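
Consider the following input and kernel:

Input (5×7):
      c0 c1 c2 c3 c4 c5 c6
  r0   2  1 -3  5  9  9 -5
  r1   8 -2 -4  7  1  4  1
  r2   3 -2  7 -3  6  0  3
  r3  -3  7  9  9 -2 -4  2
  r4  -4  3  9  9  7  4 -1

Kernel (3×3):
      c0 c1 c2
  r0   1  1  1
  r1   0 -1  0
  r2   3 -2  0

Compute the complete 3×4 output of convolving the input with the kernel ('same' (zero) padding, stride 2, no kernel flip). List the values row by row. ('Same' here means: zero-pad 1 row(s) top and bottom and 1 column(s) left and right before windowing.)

-18 5 10 15
9 -3 37 -14
8 16 -4 -1

Output[0,0]: The receptive field on the zero-padded input at this output position is [0 0 0 / 0 2 1 / 0 8 -2]. Elementwise product with the kernel and sum: 0·1 + 0·1 + 0·1 + 2·-1 + 0·3 + 8·-2.
Output[0,1]: The receptive field on the zero-padded input at this output position is [0 0 0 / 1 -3 5 / -2 -4 7]. Elementwise product with the kernel and sum: 0·1 + 0·1 + 0·1 + -3·-1 + -2·3 + -4·-2.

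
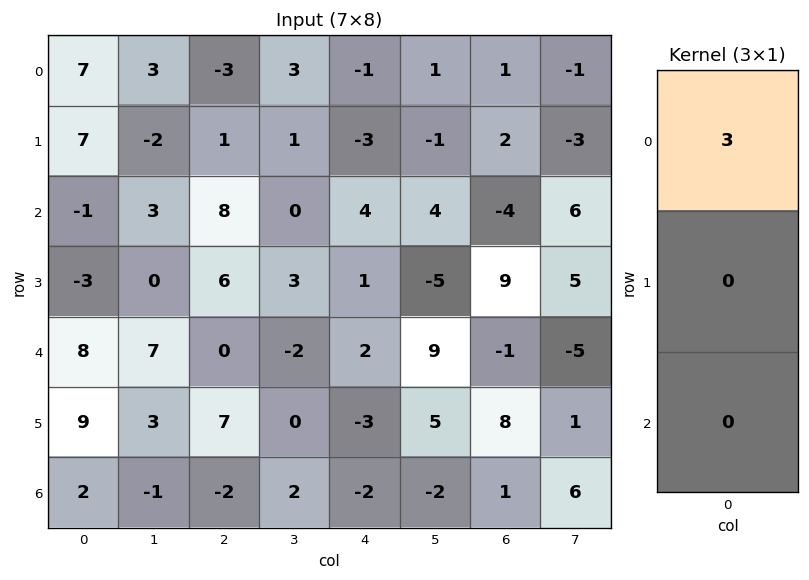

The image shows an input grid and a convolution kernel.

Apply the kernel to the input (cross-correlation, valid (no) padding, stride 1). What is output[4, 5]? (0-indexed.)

The receptive field on the input at this output position is [9 / 5 / -2]. Elementwise product with the kernel and sum: 9·3.

27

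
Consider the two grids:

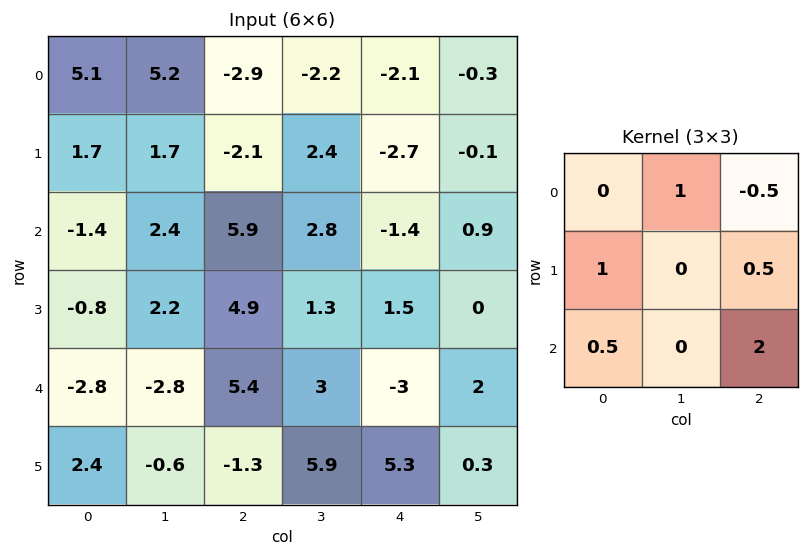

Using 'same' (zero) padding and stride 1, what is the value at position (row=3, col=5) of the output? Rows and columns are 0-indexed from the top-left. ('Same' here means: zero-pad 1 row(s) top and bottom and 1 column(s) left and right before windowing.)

0.9

The receptive field on the zero-padded input at this output position is [-1.4 0.9 0 / 1.5 0 0 / -3 2 0]. Elementwise product with the kernel and sum: 0.9·1 + 0·-0.5 + 1.5·1 + 0·0.5 + -3·0.5 + 0·2.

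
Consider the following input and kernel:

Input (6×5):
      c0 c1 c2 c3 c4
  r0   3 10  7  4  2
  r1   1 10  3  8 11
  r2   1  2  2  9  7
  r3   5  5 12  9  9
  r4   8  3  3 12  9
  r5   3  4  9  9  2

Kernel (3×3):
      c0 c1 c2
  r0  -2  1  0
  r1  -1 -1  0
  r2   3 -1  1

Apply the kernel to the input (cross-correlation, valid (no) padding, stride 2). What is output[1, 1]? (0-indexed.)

-10

The receptive field on the input at this output position is [2 9 7 / 12 9 9 / 3 12 9]. Elementwise product with the kernel and sum: 2·-2 + 9·1 + 12·-1 + 9·-1 + 3·3 + 12·-1 + 9·1.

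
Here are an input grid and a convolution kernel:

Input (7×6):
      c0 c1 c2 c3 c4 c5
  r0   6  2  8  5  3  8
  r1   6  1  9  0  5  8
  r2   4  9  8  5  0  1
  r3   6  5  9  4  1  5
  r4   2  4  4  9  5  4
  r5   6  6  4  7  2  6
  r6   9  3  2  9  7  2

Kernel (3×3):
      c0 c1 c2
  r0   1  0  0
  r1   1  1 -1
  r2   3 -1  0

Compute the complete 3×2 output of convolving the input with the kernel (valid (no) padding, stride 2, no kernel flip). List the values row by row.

7 31
8 23
34 10

Output[0,0]: The receptive field on the input at this output position is [6 2 8 / 6 1 9 / 4 9 8]. Elementwise product with the kernel and sum: 6·1 + 6·1 + 1·1 + 9·-1 + 4·3 + 9·-1.
Output[0,1]: The receptive field on the input at this output position is [8 5 3 / 9 0 5 / 8 5 0]. Elementwise product with the kernel and sum: 8·1 + 9·1 + 0·1 + 5·-1 + 8·3 + 5·-1.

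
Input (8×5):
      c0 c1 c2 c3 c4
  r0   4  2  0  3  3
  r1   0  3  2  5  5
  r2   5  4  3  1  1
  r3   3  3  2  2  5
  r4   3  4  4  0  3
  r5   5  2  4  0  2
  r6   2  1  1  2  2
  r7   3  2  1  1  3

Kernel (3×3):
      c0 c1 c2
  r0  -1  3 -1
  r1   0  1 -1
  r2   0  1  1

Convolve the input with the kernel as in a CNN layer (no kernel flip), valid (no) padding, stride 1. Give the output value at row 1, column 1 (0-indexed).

The receptive field on the input at this output position is [3 2 5 / 4 3 1 / 3 2 2]. Elementwise product with the kernel and sum: 3·-1 + 2·3 + 5·-1 + 3·1 + 1·-1 + 2·1 + 2·1.

4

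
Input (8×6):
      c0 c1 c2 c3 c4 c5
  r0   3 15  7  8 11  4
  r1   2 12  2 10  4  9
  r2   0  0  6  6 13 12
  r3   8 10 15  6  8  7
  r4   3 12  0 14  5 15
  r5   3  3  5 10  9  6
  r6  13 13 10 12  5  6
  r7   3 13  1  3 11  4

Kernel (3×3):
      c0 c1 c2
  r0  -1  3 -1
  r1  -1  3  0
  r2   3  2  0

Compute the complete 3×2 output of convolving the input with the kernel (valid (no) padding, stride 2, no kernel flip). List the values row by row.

Output[0,0]: The receptive field on the input at this output position is [3 15 7 / 2 12 2 / 0 0 6]. Elementwise product with the kernel and sum: 3·-1 + 15·3 + 7·-1 + 2·-1 + 12·3 + 0·3 + 0·2.
Output[0,1]: The receptive field on the input at this output position is [7 8 11 / 2 10 4 / 6 6 13]. Elementwise product with the kernel and sum: 7·-1 + 8·3 + 11·-1 + 2·-1 + 10·3 + 6·3 + 6·2.

69 64
49 30
104 116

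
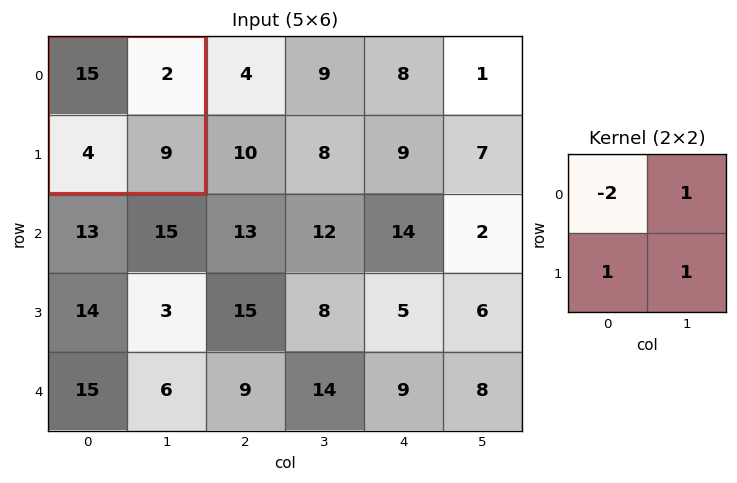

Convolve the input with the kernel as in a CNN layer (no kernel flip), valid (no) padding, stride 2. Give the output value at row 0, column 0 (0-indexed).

The receptive field on the input at this output position is [15 2 / 4 9]. Elementwise product with the kernel and sum: 15·-2 + 2·1 + 4·1 + 9·1.

-15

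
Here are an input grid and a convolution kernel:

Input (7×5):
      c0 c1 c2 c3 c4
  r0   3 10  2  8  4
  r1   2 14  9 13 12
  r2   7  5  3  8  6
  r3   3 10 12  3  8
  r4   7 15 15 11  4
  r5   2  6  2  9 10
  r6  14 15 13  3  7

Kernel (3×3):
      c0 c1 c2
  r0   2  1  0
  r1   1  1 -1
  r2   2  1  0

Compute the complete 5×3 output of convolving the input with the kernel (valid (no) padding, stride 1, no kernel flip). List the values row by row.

42 45 36
43 69 63
49 77 62
33 65 62
78 87 71

Output[0,0]: The receptive field on the input at this output position is [3 10 2 / 2 14 9 / 7 5 3]. Elementwise product with the kernel and sum: 3·2 + 10·1 + 2·1 + 14·1 + 9·-1 + 7·2 + 5·1.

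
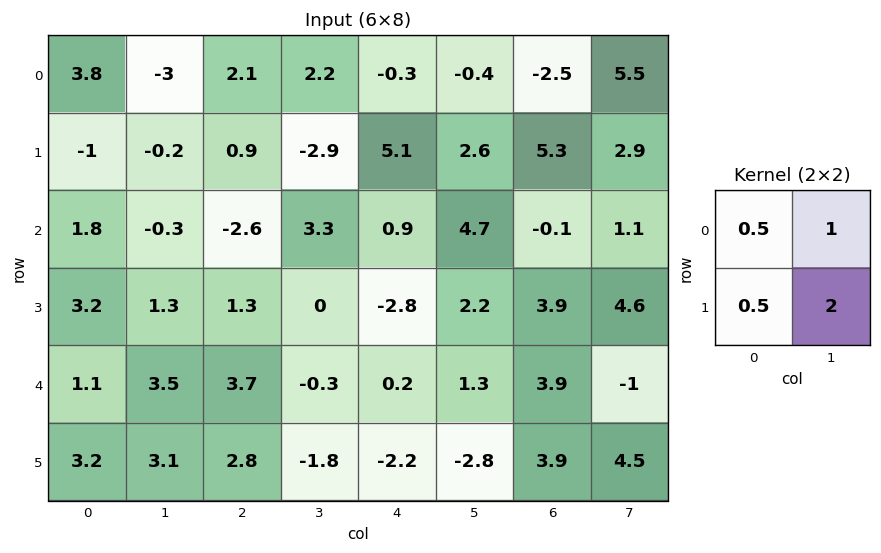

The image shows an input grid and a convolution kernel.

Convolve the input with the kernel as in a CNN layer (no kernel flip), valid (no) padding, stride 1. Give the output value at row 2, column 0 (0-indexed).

4.8

The receptive field on the input at this output position is [1.8 -0.3 / 3.2 1.3]. Elementwise product with the kernel and sum: 1.8·0.5 + -0.3·1 + 3.2·0.5 + 1.3·2.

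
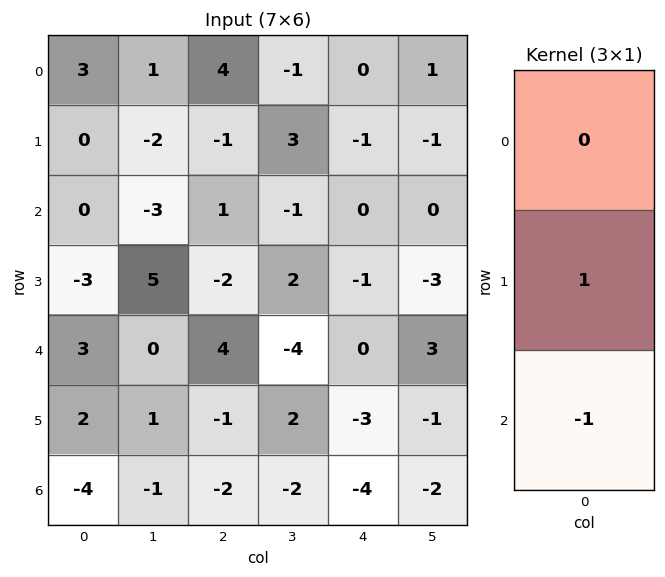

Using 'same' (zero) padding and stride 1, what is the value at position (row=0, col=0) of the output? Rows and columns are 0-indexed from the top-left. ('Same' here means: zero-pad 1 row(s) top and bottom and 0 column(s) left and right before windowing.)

The receptive field on the zero-padded input at this output position is [0 / 3 / 0]. Elementwise product with the kernel and sum: 3·1 + 0·-1.

3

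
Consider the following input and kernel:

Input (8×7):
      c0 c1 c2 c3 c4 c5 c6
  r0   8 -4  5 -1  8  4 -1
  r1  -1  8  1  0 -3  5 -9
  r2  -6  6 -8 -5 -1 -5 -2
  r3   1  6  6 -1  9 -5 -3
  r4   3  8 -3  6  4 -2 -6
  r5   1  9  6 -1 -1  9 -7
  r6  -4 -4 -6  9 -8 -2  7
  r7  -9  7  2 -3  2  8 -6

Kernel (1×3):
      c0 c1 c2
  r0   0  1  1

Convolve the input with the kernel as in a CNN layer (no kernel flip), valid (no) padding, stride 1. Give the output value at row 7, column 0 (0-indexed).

The receptive field on the input at this output position is [-9 7 2]. Elementwise product with the kernel and sum: 7·1 + 2·1.

9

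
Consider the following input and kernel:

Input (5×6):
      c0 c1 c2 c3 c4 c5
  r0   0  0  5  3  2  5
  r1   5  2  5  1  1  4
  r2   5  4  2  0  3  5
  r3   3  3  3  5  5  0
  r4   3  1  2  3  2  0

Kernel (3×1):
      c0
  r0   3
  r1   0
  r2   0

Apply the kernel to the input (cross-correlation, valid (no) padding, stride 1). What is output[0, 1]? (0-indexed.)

The receptive field on the input at this output position is [0 / 2 / 4]. Elementwise product with the kernel and sum: 0·3.

0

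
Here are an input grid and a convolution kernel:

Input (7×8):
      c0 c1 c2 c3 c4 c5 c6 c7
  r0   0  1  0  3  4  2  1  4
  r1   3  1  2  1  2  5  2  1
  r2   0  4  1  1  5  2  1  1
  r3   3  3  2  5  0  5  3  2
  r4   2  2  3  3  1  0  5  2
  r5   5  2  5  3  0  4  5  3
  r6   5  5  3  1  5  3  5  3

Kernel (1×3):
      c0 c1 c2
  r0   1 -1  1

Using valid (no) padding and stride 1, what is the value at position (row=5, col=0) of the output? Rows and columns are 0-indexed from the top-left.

8

The receptive field on the input at this output position is [5 2 5]. Elementwise product with the kernel and sum: 5·1 + 2·-1 + 5·1.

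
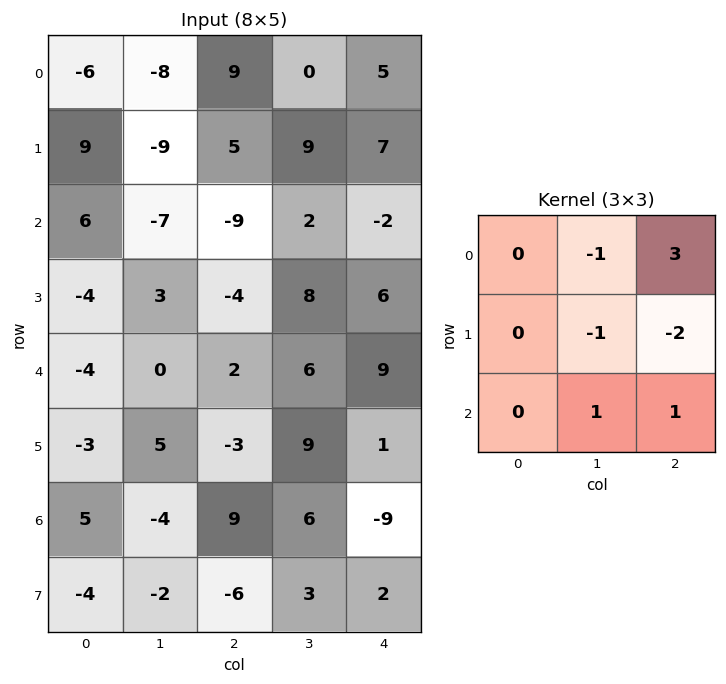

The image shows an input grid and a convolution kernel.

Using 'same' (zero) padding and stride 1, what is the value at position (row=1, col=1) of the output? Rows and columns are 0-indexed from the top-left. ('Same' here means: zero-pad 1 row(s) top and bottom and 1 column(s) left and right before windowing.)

The receptive field on the zero-padded input at this output position is [-6 -8 9 / 9 -9 5 / 6 -7 -9]. Elementwise product with the kernel and sum: -8·-1 + 9·3 + -9·-1 + 5·-2 + -7·1 + -9·1.

18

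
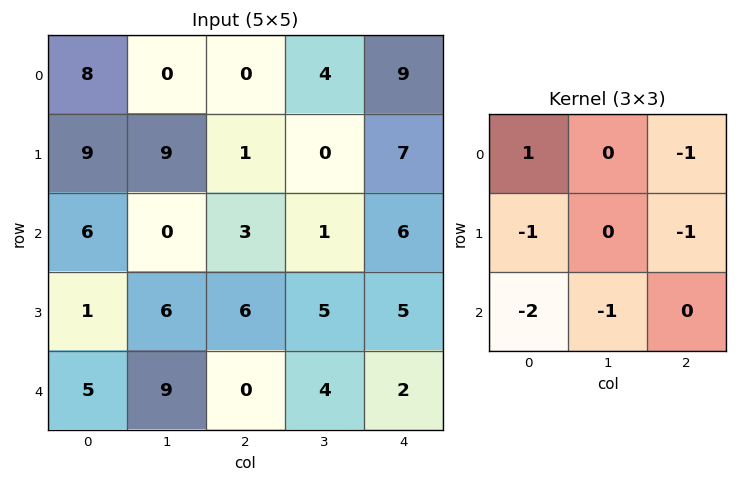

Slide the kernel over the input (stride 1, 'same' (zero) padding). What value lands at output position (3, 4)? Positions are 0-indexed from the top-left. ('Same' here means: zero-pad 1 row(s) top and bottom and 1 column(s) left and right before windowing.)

-14

The receptive field on the zero-padded input at this output position is [1 6 0 / 5 5 0 / 4 2 0]. Elementwise product with the kernel and sum: 1·1 + 0·-1 + 5·-1 + 0·-1 + 4·-2 + 2·-1.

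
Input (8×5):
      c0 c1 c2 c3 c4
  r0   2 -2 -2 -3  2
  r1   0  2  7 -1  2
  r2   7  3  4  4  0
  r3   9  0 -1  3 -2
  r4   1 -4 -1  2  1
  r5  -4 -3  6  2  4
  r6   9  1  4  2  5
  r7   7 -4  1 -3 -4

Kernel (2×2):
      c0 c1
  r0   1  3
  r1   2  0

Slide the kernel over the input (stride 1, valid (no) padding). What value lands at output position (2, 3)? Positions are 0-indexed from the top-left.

The receptive field on the input at this output position is [4 0 / 3 -2]. Elementwise product with the kernel and sum: 4·1 + 0·3 + 3·2.

10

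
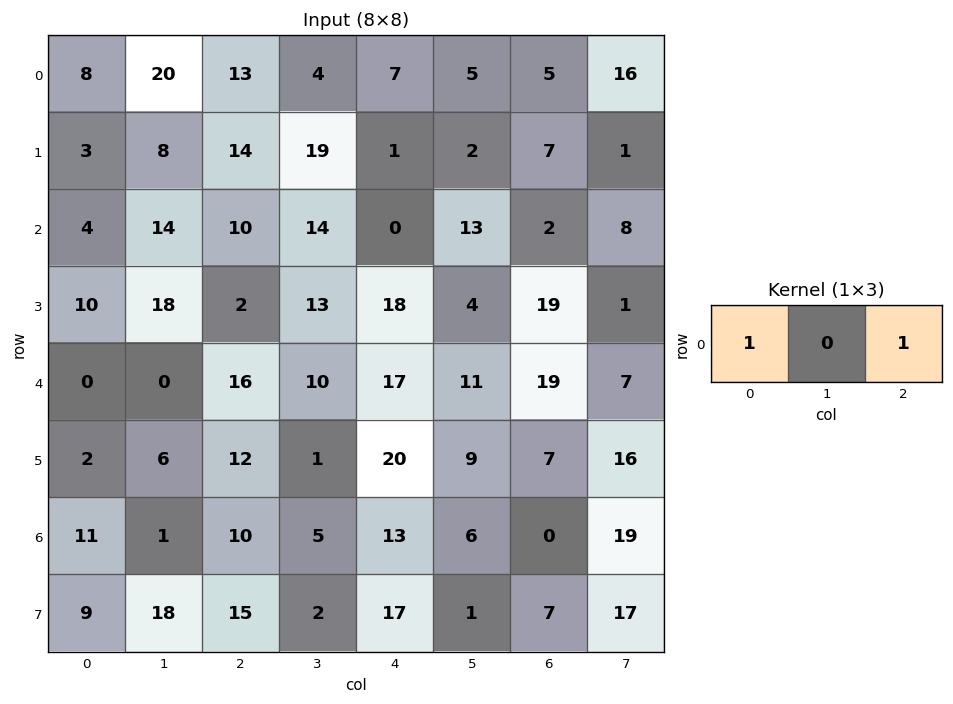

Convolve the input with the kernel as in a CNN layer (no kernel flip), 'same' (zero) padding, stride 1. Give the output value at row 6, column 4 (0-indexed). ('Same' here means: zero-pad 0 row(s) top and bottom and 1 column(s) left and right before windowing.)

The receptive field on the zero-padded input at this output position is [5 13 6]. Elementwise product with the kernel and sum: 5·1 + 6·1.

11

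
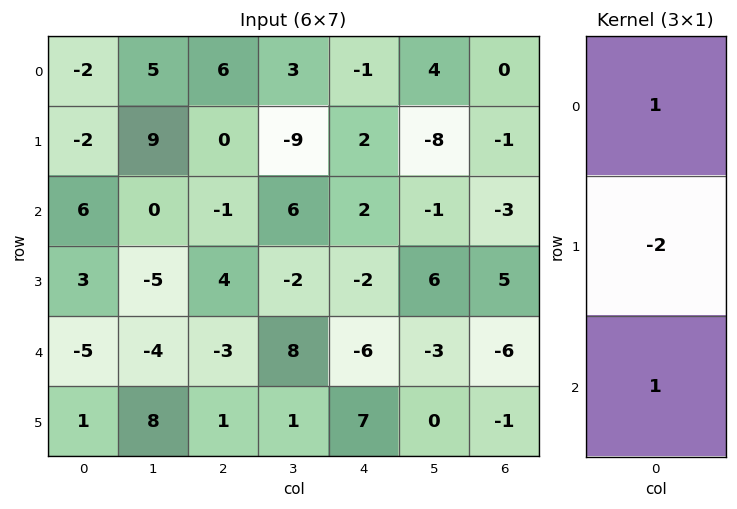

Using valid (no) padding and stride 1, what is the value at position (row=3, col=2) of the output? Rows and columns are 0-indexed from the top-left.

The receptive field on the input at this output position is [4 / -3 / 1]. Elementwise product with the kernel and sum: 4·1 + -3·-2 + 1·1.

11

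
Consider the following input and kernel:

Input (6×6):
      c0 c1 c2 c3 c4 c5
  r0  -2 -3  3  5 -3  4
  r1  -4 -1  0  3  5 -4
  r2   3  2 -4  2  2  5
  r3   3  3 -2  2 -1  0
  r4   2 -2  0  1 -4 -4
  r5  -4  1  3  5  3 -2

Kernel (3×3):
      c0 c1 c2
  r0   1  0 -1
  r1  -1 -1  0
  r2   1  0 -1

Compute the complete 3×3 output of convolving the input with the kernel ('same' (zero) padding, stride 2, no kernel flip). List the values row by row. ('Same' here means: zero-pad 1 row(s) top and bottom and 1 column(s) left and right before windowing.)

3 -4 5
-5 -1 5
-6 -1 12

Output[0,0]: The receptive field on the zero-padded input at this output position is [0 0 0 / 0 -2 -3 / 0 -4 -1]. Elementwise product with the kernel and sum: 0·1 + 0·-1 + 0·-1 + -2·-1 + 0·1 + -1·-1.
Output[0,1]: The receptive field on the zero-padded input at this output position is [0 0 0 / -3 3 5 / -1 0 3]. Elementwise product with the kernel and sum: 0·1 + 0·-1 + -3·-1 + 3·-1 + -1·1 + 3·-1.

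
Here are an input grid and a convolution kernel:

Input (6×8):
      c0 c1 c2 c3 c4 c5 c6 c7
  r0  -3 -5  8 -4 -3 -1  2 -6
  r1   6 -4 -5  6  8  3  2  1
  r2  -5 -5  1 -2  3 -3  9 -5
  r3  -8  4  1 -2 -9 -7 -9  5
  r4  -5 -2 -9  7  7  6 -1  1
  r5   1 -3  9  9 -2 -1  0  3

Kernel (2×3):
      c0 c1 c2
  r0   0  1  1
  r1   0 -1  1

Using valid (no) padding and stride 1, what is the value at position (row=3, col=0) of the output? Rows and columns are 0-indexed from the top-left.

-2

The receptive field on the input at this output position is [-8 4 1 / -5 -2 -9]. Elementwise product with the kernel and sum: 4·1 + 1·1 + -2·-1 + -9·1.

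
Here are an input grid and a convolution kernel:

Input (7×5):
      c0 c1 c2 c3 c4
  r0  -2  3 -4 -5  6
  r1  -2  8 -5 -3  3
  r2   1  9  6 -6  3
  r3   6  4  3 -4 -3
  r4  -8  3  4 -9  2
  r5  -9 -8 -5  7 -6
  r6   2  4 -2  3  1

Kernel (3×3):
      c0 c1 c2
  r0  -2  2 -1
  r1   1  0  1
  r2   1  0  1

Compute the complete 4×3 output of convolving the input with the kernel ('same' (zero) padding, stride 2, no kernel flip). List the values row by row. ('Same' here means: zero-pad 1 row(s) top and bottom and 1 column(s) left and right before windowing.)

11 3 -8
1 -20 2
3 -5 0
-6 6 -23

Output[0,0]: The receptive field on the zero-padded input at this output position is [0 0 0 / 0 -2 3 / 0 -2 8]. Elementwise product with the kernel and sum: 0·-2 + 0·2 + 0·-1 + 0·1 + 3·1 + 0·1 + 8·1.
Output[0,1]: The receptive field on the zero-padded input at this output position is [0 0 0 / 3 -4 -5 / 8 -5 -3]. Elementwise product with the kernel and sum: 0·-2 + 0·2 + 0·-1 + 3·1 + -5·1 + 8·1 + -3·1.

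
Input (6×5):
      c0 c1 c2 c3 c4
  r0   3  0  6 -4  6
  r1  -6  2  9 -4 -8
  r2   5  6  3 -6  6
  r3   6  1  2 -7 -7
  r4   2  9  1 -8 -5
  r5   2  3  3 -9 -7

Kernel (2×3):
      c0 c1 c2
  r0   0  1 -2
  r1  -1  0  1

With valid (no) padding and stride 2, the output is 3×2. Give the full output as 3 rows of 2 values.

3 -33
-4 -27
8 -8

Output[0,0]: The receptive field on the input at this output position is [3 0 6 / -6 2 9]. Elementwise product with the kernel and sum: 0·1 + 6·-2 + -6·-1 + 9·1.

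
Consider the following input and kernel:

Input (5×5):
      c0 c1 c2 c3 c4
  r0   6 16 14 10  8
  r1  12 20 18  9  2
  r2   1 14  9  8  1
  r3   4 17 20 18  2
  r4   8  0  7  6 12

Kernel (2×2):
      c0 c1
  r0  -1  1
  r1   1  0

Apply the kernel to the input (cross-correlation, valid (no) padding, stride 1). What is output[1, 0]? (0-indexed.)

The receptive field on the input at this output position is [12 20 / 1 14]. Elementwise product with the kernel and sum: 12·-1 + 20·1 + 1·1.

9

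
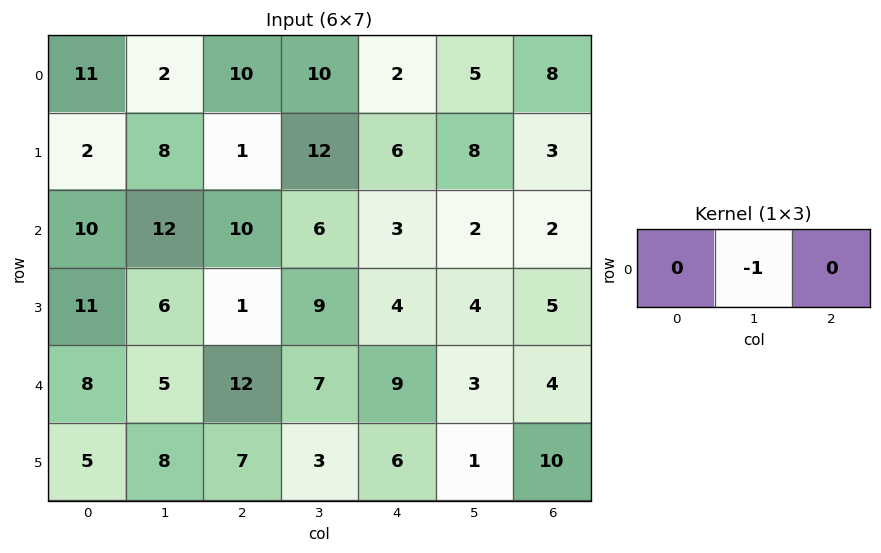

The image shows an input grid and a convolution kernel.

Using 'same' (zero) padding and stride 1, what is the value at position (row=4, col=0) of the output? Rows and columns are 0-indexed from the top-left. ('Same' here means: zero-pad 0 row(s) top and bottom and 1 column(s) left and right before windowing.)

-8

The receptive field on the zero-padded input at this output position is [0 8 5]. Elementwise product with the kernel and sum: 8·-1.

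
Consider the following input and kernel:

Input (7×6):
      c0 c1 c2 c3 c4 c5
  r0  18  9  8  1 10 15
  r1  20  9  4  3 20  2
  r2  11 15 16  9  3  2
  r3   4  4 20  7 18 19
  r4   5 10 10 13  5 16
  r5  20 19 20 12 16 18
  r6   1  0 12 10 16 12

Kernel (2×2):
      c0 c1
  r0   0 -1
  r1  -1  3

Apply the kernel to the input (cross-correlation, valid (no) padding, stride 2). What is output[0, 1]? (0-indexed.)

The receptive field on the input at this output position is [8 1 / 4 3]. Elementwise product with the kernel and sum: 1·-1 + 4·-1 + 3·3.

4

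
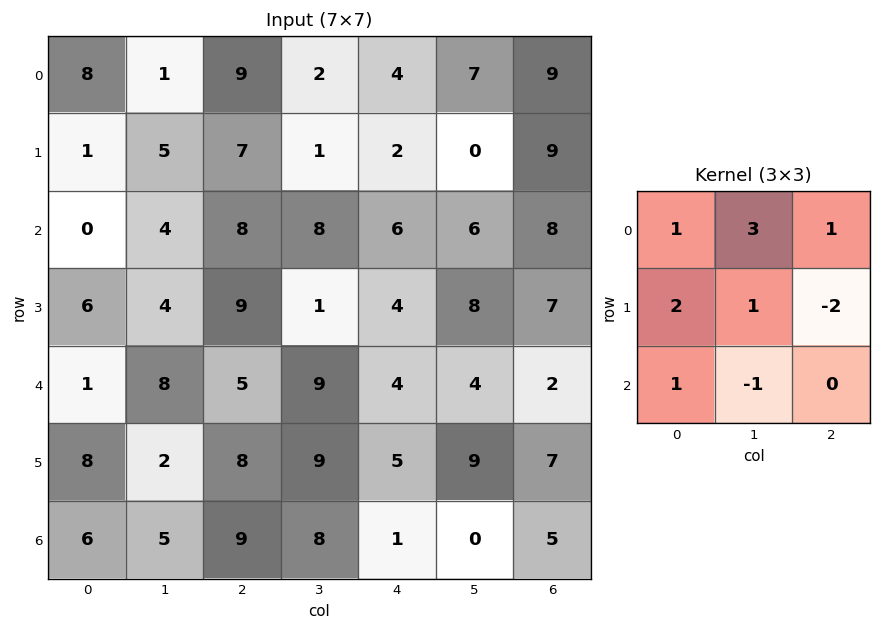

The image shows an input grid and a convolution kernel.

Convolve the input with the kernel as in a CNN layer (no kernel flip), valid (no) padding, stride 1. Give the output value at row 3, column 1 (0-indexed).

29

The receptive field on the input at this output position is [4 9 1 / 8 5 9 / 2 8 9]. Elementwise product with the kernel and sum: 4·1 + 9·3 + 1·1 + 8·2 + 5·1 + 9·-2 + 2·1 + 8·-1.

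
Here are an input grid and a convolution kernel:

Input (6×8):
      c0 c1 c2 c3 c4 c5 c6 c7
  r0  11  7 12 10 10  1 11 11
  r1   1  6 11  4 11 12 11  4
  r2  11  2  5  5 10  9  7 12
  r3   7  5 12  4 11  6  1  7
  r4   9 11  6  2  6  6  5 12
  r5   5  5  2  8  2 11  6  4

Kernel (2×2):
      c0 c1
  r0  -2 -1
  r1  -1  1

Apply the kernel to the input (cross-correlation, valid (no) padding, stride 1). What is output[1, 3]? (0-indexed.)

The receptive field on the input at this output position is [4 11 / 5 10]. Elementwise product with the kernel and sum: 4·-2 + 11·-1 + 5·-1 + 10·1.

-14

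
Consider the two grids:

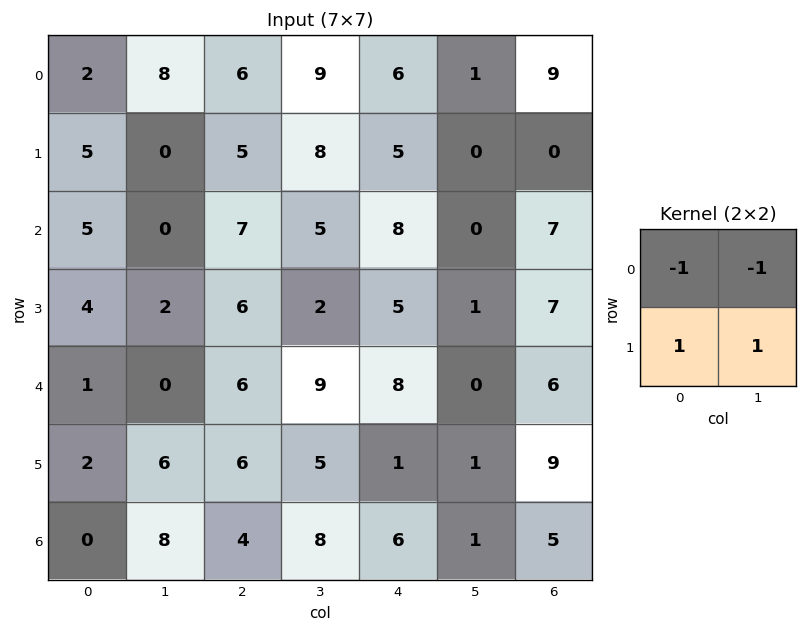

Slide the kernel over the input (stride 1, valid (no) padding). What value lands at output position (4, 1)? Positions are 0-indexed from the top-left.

6

The receptive field on the input at this output position is [0 6 / 6 6]. Elementwise product with the kernel and sum: 0·-1 + 6·-1 + 6·1 + 6·1.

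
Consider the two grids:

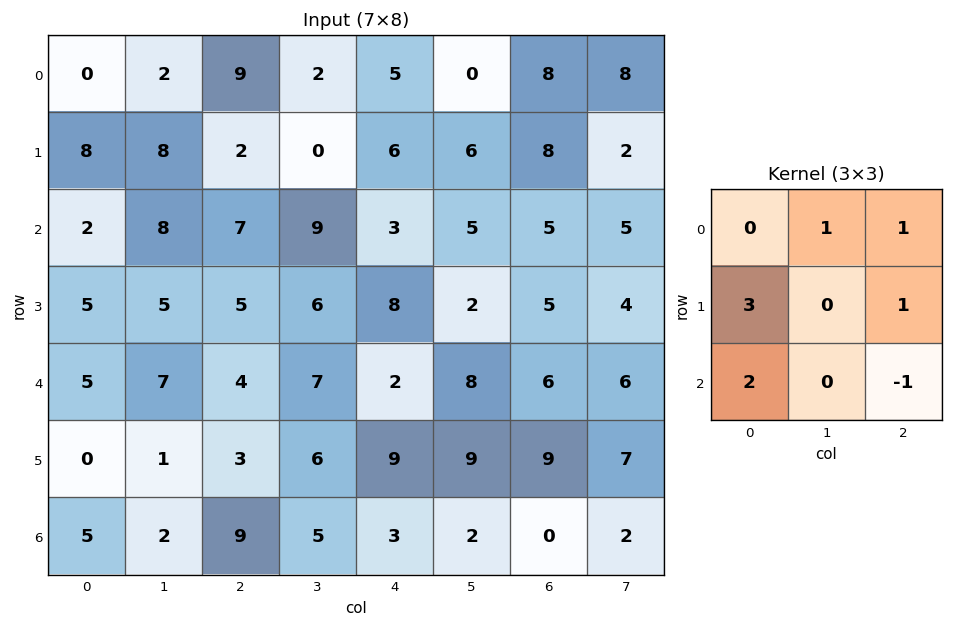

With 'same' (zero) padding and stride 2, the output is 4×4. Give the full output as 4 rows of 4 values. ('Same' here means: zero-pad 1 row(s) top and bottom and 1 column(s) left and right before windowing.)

-6 24 0 18
19 39 54 30
16 35 42 50
3 20 35 24

Output[0,0]: The receptive field on the zero-padded input at this output position is [0 0 0 / 0 0 2 / 0 8 8]. Elementwise product with the kernel and sum: 0·1 + 0·1 + 0·3 + 2·1 + 0·2 + 8·-1.
Output[0,1]: The receptive field on the zero-padded input at this output position is [0 0 0 / 2 9 2 / 8 2 0]. Elementwise product with the kernel and sum: 0·1 + 0·1 + 2·3 + 2·1 + 8·2 + 0·-1.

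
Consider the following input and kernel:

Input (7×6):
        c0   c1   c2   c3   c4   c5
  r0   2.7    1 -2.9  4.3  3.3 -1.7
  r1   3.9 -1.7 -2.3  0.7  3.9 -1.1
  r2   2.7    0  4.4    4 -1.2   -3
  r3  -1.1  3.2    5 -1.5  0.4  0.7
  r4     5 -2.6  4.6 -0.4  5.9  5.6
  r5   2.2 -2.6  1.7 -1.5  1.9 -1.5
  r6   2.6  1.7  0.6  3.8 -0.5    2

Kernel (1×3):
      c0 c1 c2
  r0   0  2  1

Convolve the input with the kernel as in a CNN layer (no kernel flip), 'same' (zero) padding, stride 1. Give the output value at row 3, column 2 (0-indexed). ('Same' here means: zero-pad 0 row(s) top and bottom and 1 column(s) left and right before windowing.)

8.5

The receptive field on the zero-padded input at this output position is [3.2 5 -1.5]. Elementwise product with the kernel and sum: 5·2 + -1.5·1.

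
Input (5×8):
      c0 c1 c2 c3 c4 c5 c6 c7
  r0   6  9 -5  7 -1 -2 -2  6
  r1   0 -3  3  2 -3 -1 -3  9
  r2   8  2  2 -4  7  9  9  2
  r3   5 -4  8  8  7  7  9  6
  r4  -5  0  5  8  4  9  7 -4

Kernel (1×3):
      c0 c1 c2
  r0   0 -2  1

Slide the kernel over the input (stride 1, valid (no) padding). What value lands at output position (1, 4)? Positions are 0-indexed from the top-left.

-1

The receptive field on the input at this output position is [-3 -1 -3]. Elementwise product with the kernel and sum: -1·-2 + -3·1.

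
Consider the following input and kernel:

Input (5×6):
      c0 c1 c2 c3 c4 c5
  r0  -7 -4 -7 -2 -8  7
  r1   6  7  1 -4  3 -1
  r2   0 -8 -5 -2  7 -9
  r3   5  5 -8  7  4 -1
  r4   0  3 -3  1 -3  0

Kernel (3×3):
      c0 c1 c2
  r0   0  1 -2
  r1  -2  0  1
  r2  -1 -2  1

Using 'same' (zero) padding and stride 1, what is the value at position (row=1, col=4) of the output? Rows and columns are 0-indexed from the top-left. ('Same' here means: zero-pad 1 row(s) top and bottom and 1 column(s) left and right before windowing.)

-36

The receptive field on the zero-padded input at this output position is [-2 -8 7 / -4 3 -1 / -2 7 -9]. Elementwise product with the kernel and sum: -8·1 + 7·-2 + -4·-2 + -1·1 + -2·-1 + 7·-2 + -9·1.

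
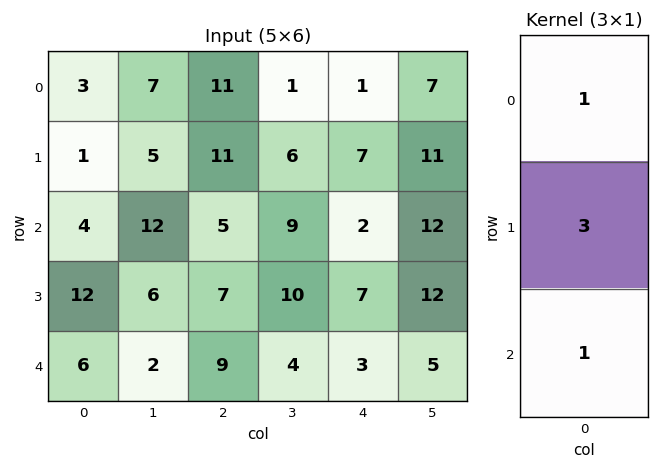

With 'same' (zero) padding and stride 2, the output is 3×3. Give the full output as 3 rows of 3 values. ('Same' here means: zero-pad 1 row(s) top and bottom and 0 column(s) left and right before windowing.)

10 44 10
25 33 20
30 34 16

Output[0,0]: The receptive field on the zero-padded input at this output position is [0 / 3 / 1]. Elementwise product with the kernel and sum: 0·1 + 3·3 + 1·1.
Output[0,1]: The receptive field on the zero-padded input at this output position is [0 / 11 / 11]. Elementwise product with the kernel and sum: 0·1 + 11·3 + 11·1.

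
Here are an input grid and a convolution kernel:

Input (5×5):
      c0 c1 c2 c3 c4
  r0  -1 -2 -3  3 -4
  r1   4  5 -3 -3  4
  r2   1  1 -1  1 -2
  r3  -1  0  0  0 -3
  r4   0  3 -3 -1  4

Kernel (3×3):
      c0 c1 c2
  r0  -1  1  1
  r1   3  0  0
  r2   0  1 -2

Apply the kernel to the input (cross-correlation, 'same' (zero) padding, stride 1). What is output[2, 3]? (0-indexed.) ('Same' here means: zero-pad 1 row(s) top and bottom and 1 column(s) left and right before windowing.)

7

The receptive field on the zero-padded input at this output position is [-3 -3 4 / -1 1 -2 / 0 0 -3]. Elementwise product with the kernel and sum: -3·-1 + -3·1 + 4·1 + -1·3 + 0·1 + -3·-2.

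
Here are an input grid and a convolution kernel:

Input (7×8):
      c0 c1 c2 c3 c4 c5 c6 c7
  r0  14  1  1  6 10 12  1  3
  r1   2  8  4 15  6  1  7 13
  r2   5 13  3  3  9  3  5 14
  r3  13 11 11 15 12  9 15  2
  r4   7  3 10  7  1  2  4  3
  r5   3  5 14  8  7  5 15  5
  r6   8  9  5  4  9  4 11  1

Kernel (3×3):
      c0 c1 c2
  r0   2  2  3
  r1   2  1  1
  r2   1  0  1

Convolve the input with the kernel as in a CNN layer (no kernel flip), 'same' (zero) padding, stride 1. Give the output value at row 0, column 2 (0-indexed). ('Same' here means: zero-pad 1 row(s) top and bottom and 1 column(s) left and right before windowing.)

The receptive field on the zero-padded input at this output position is [0 0 0 / 1 1 6 / 8 4 15]. Elementwise product with the kernel and sum: 0·2 + 0·2 + 0·3 + 1·2 + 1·1 + 6·1 + 8·1 + 15·1.

32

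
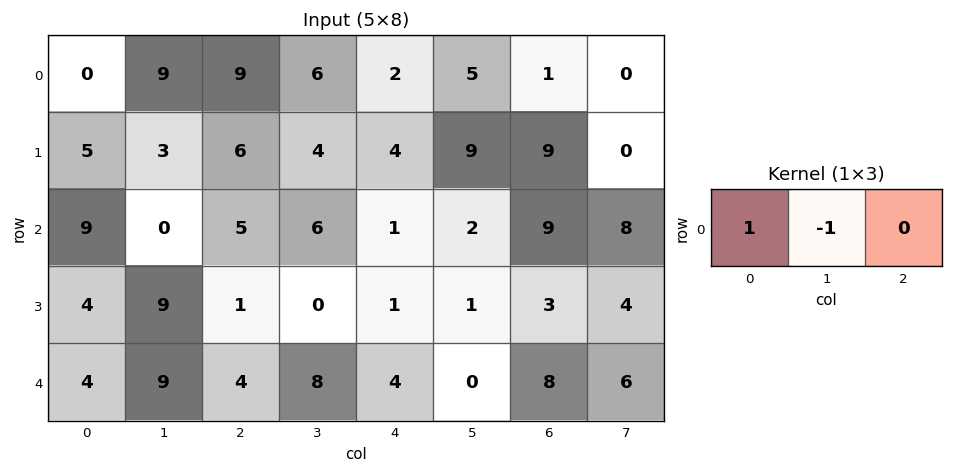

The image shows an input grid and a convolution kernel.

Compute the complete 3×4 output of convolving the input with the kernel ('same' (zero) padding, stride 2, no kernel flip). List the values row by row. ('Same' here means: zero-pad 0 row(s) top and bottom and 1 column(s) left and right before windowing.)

Output[0,0]: The receptive field on the zero-padded input at this output position is [0 0 9]. Elementwise product with the kernel and sum: 0·1 + 0·-1.
Output[0,1]: The receptive field on the zero-padded input at this output position is [9 9 6]. Elementwise product with the kernel and sum: 9·1 + 9·-1.

0 0 4 4
-9 -5 5 -7
-4 5 4 -8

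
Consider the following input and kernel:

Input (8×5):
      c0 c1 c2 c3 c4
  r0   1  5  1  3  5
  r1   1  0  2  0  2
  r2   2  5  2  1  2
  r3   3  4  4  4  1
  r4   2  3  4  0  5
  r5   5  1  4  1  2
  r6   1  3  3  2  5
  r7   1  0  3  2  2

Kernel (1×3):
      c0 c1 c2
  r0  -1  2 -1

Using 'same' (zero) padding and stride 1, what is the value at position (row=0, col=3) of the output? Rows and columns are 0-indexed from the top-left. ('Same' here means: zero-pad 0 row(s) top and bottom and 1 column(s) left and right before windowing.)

The receptive field on the zero-padded input at this output position is [1 3 5]. Elementwise product with the kernel and sum: 1·-1 + 3·2 + 5·-1.

0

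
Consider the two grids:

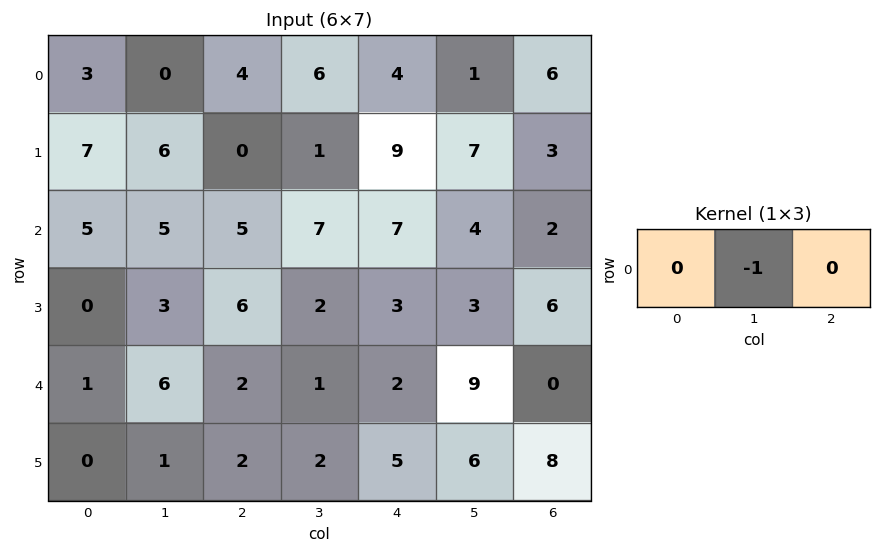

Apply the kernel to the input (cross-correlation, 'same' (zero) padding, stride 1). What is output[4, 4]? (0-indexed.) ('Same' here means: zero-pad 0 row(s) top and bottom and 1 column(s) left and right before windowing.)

The receptive field on the zero-padded input at this output position is [1 2 9]. Elementwise product with the kernel and sum: 2·-1.

-2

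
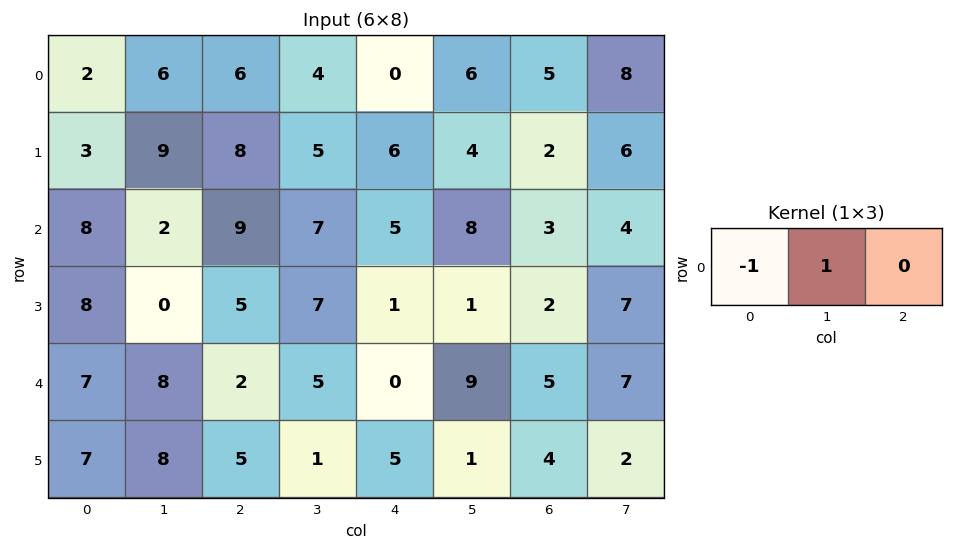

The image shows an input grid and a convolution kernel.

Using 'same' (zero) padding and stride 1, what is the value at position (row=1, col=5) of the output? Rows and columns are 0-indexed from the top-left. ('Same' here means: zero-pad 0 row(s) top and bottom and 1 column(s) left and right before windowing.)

The receptive field on the zero-padded input at this output position is [6 4 2]. Elementwise product with the kernel and sum: 6·-1 + 4·1.

-2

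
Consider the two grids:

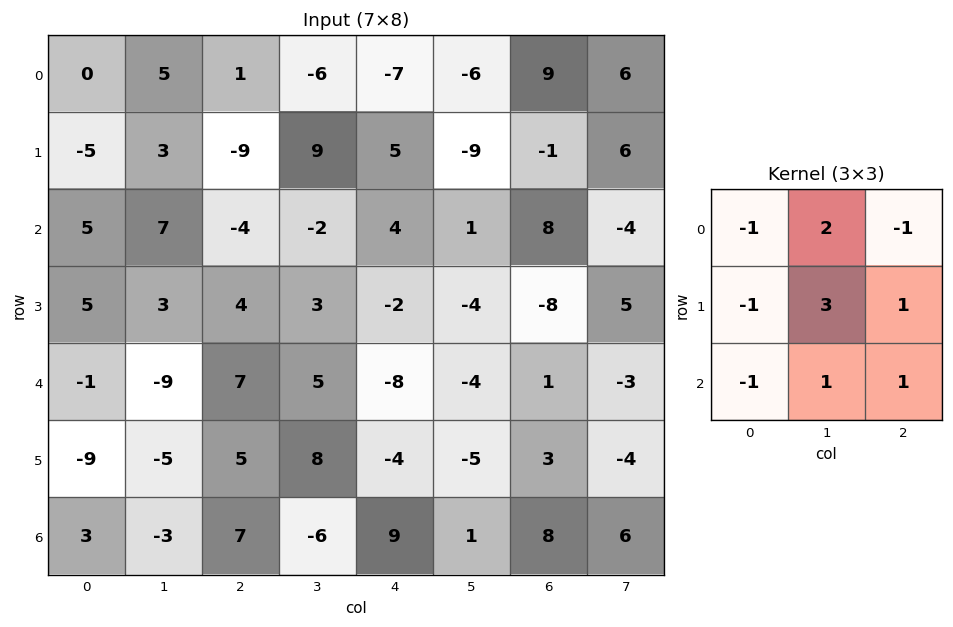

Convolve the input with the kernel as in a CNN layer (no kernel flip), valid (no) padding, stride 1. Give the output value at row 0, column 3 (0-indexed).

The receptive field on the input at this output position is [-6 -7 -6 / 9 5 -9 / -2 4 1]. Elementwise product with the kernel and sum: -6·-1 + -7·2 + -6·-1 + 9·-1 + 5·3 + -9·1 + -2·-1 + 4·1 + 1·1.

2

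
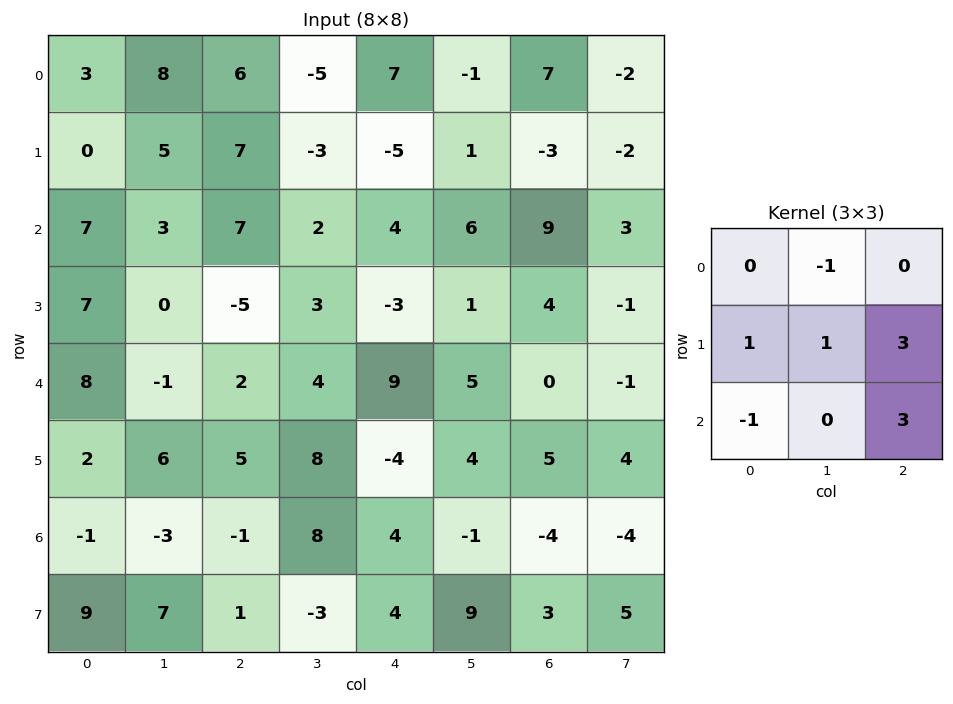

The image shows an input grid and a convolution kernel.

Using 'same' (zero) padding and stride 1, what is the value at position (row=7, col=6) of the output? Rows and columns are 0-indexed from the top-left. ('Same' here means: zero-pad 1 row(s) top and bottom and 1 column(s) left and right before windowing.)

The receptive field on the zero-padded input at this output position is [-1 -4 -4 / 9 3 5 / 0 0 0]. Elementwise product with the kernel and sum: -4·-1 + 9·1 + 3·1 + 5·3 + 0·-1 + 0·3.

31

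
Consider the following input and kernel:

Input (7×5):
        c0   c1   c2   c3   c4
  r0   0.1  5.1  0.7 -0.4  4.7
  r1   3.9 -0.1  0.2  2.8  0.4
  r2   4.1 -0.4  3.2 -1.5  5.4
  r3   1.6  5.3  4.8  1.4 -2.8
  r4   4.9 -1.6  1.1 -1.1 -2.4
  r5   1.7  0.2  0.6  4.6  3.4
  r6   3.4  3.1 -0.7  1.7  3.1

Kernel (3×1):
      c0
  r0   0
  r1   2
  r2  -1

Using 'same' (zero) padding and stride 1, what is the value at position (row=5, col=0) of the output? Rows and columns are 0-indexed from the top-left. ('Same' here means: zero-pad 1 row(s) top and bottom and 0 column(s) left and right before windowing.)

The receptive field on the zero-padded input at this output position is [4.9 / 1.7 / 3.4]. Elementwise product with the kernel and sum: 1.7·2 + 3.4·-1.

0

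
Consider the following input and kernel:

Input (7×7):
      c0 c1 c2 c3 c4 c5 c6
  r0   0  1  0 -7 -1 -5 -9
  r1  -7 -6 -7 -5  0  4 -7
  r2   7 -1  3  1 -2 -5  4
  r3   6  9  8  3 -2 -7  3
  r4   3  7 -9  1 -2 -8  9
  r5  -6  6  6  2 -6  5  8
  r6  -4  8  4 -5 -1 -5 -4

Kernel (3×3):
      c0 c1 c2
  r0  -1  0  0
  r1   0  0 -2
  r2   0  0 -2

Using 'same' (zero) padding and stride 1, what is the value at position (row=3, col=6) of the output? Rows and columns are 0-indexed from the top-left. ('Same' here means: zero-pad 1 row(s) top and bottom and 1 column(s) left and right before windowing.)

5

The receptive field on the zero-padded input at this output position is [-5 4 0 / -7 3 0 / -8 9 0]. Elementwise product with the kernel and sum: -5·-1 + 0·-2 + 0·-2.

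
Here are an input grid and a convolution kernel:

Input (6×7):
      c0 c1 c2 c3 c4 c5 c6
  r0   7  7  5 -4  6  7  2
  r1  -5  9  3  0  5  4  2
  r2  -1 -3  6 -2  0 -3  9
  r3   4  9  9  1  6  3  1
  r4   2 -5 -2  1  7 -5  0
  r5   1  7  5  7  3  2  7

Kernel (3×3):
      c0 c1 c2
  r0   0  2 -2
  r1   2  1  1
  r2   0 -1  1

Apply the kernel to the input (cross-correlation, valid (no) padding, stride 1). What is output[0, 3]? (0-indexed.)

The receptive field on the input at this output position is [-4 6 7 / 0 5 4 / -2 0 -3]. Elementwise product with the kernel and sum: 6·2 + 7·-2 + 0·2 + 5·1 + 4·1 + 0·-1 + -3·1.

4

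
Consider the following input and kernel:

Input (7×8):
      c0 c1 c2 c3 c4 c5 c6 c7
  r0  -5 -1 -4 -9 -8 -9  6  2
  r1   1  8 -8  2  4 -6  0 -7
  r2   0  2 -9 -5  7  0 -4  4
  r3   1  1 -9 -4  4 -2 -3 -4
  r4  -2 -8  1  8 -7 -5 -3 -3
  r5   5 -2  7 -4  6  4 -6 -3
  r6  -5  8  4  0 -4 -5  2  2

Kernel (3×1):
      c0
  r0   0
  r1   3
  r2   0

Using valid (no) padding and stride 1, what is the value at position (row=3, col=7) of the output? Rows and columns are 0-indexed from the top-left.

The receptive field on the input at this output position is [-4 / -3 / -3]. Elementwise product with the kernel and sum: -3·3.

-9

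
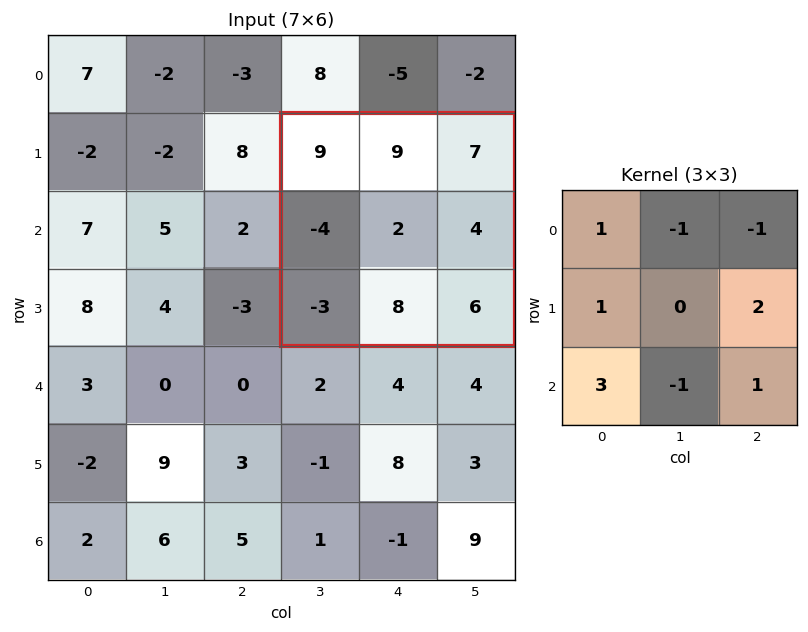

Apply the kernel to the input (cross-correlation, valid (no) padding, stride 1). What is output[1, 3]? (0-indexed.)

-14

The receptive field on the input at this output position is [9 9 7 / -4 2 4 / -3 8 6]. Elementwise product with the kernel and sum: 9·1 + 9·-1 + 7·-1 + -4·1 + 4·2 + -3·3 + 8·-1 + 6·1.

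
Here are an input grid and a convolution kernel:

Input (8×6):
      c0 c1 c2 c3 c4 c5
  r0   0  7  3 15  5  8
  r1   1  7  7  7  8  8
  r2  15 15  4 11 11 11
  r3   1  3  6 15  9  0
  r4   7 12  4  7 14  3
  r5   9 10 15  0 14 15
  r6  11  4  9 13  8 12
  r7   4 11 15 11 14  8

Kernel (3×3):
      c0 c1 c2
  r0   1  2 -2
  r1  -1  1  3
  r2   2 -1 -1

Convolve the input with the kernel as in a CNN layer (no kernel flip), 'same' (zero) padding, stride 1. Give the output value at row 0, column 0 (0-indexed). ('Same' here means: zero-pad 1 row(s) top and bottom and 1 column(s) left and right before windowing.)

The receptive field on the zero-padded input at this output position is [0 0 0 / 0 0 7 / 0 1 7]. Elementwise product with the kernel and sum: 0·1 + 0·2 + 0·-2 + 0·-1 + 0·1 + 7·3 + 0·2 + 1·-1 + 7·-1.

13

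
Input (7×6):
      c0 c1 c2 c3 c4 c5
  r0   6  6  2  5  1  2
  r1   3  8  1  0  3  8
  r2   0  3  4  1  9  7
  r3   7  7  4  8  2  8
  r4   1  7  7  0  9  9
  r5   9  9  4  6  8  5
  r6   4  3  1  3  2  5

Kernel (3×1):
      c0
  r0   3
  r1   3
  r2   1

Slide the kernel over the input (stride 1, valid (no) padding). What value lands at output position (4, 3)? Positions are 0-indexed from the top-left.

21

The receptive field on the input at this output position is [0 / 6 / 3]. Elementwise product with the kernel and sum: 0·3 + 6·3 + 3·1.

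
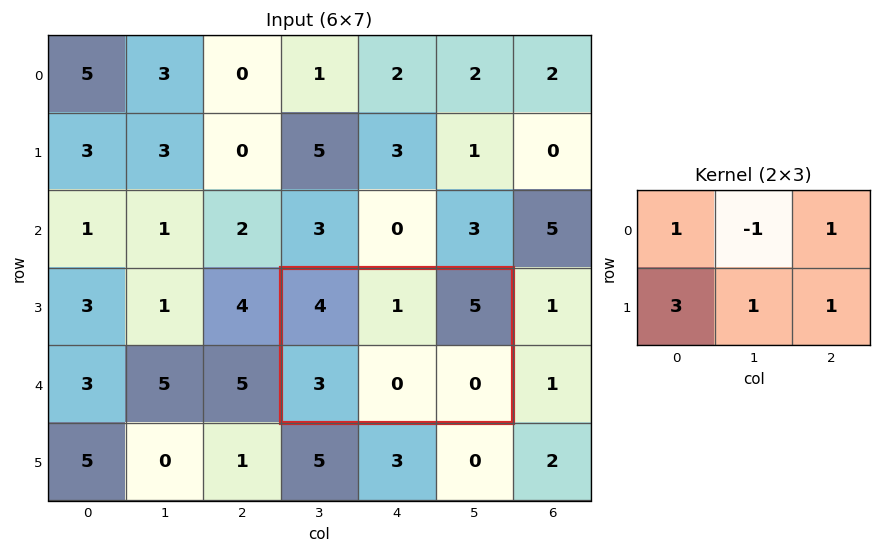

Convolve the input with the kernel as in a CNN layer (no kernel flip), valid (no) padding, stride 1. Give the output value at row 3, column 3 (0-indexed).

The receptive field on the input at this output position is [4 1 5 / 3 0 0]. Elementwise product with the kernel and sum: 4·1 + 1·-1 + 5·1 + 3·3 + 0·1 + 0·1.

17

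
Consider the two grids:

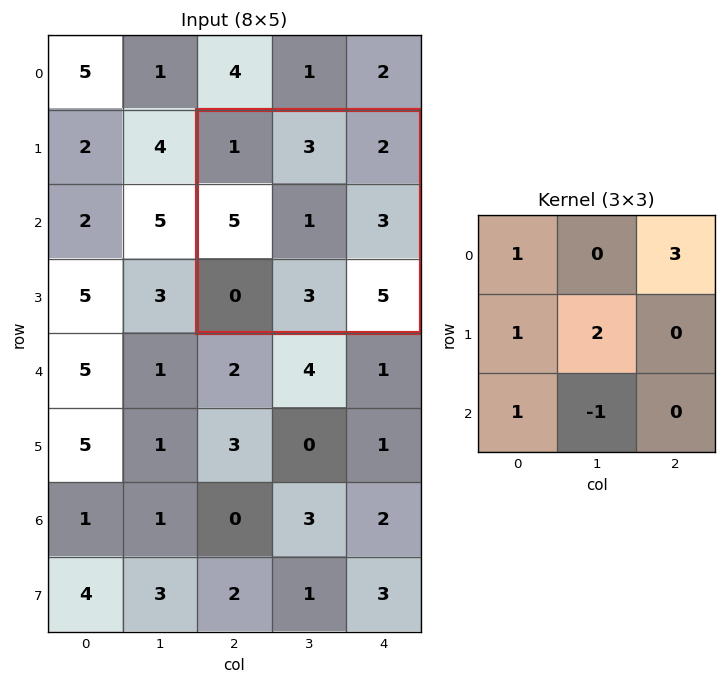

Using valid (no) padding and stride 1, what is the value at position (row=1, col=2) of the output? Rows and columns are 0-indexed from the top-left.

11

The receptive field on the input at this output position is [1 3 2 / 5 1 3 / 0 3 5]. Elementwise product with the kernel and sum: 1·1 + 2·3 + 5·1 + 1·2 + 0·1 + 3·-1.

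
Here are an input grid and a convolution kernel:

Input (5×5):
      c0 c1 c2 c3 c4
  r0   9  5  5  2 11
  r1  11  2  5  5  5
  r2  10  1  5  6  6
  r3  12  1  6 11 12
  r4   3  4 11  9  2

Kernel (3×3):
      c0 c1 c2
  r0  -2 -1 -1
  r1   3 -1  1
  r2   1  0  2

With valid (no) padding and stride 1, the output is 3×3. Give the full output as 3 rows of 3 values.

28 2 9
29 13 25
40 17 12

Output[0,0]: The receptive field on the input at this output position is [9 5 5 / 11 2 5 / 10 1 5]. Elementwise product with the kernel and sum: 9·-2 + 5·-1 + 5·-1 + 11·3 + 2·-1 + 5·1 + 10·1 + 5·2.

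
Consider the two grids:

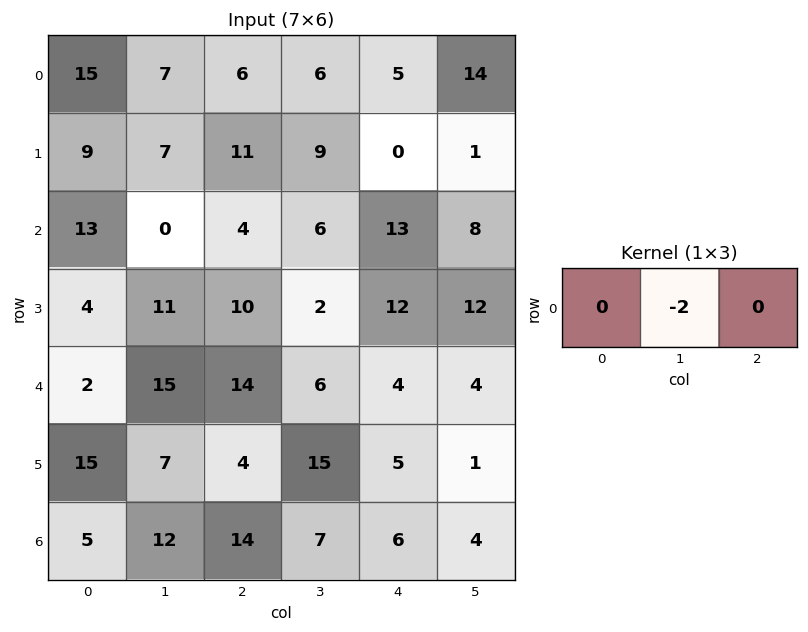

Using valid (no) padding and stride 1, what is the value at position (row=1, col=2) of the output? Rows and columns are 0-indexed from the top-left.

-18

The receptive field on the input at this output position is [11 9 0]. Elementwise product with the kernel and sum: 9·-2.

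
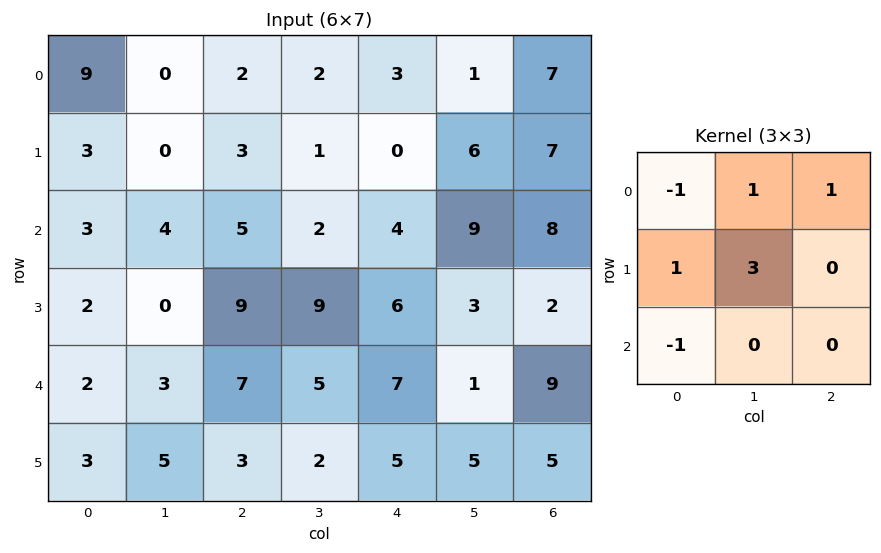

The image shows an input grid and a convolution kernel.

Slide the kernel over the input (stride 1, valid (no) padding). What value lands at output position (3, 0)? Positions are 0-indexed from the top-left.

The receptive field on the input at this output position is [2 0 9 / 2 3 7 / 3 5 3]. Elementwise product with the kernel and sum: 2·-1 + 0·1 + 9·1 + 2·1 + 3·3 + 3·-1.

15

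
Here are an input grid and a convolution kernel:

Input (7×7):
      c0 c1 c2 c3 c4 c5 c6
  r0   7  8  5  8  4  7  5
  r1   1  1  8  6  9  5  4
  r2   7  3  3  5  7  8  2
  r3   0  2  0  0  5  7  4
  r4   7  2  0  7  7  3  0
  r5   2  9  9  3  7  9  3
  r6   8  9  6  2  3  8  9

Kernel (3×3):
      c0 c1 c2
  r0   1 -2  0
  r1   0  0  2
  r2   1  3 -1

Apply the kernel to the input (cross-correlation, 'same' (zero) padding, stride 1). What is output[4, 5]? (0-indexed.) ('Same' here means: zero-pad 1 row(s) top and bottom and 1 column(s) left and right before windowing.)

The receptive field on the zero-padded input at this output position is [5 7 4 / 7 3 0 / 7 9 3]. Elementwise product with the kernel and sum: 5·1 + 7·-2 + 0·2 + 7·1 + 9·3 + 3·-1.

22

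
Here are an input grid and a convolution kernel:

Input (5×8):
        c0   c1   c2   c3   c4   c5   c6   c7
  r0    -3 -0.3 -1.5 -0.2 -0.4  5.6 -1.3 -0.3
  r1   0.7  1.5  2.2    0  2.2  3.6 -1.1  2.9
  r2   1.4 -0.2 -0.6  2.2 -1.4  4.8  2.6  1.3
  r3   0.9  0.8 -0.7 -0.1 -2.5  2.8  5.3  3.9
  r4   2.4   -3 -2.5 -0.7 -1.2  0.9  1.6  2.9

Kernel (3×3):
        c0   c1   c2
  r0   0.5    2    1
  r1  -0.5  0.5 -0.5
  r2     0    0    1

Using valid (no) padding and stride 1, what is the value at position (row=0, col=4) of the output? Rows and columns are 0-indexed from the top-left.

13.55

The receptive field on the input at this output position is [-0.4 5.6 -1.3 / 2.2 3.6 -1.1 / -1.4 4.8 2.6]. Elementwise product with the kernel and sum: -0.4·0.5 + 5.6·2 + -1.3·1 + 2.2·-0.5 + 3.6·0.5 + -1.1·-0.5 + 2.6·1.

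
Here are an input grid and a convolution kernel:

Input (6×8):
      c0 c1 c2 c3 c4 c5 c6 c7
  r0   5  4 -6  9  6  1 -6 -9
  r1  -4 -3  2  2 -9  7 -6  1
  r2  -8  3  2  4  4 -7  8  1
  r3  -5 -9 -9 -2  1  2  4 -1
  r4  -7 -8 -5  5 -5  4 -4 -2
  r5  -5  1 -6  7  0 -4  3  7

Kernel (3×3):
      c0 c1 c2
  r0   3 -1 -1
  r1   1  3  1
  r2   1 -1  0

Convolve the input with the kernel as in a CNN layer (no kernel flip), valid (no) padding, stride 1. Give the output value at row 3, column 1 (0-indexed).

The receptive field on the input at this output position is [-9 -9 -2 / -8 -5 5 / 1 -6 7]. Elementwise product with the kernel and sum: -9·3 + -9·-1 + -2·-1 + -8·1 + -5·3 + 5·1 + 1·1 + -6·-1.

-27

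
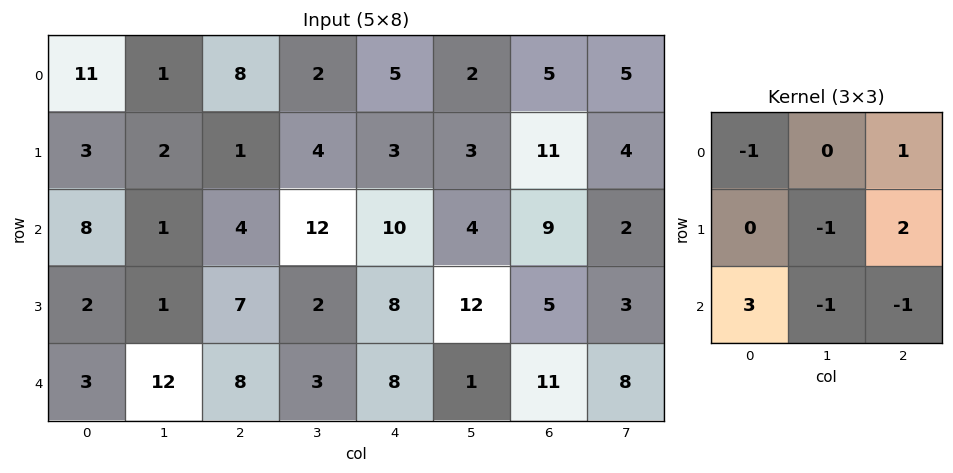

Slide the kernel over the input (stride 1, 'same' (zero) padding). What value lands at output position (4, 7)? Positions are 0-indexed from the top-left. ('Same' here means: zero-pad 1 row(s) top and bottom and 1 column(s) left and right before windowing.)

The receptive field on the zero-padded input at this output position is [5 3 0 / 11 8 0 / 0 0 0]. Elementwise product with the kernel and sum: 5·-1 + 0·1 + 8·-1 + 0·2 + 0·3 + 0·-1 + 0·-1.

-13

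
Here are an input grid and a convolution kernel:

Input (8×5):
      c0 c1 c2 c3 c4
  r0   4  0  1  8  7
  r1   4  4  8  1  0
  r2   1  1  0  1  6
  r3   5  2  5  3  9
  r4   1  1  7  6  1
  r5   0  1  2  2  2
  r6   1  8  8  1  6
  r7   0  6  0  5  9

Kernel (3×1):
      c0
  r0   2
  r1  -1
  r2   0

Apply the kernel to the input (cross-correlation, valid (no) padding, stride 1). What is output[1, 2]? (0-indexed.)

16

The receptive field on the input at this output position is [8 / 0 / 5]. Elementwise product with the kernel and sum: 8·2 + 0·-1.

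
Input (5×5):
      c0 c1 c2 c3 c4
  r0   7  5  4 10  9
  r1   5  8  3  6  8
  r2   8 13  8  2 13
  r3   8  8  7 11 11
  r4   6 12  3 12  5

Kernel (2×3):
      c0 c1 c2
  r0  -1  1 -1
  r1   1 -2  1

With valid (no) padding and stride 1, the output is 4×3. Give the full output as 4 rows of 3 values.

-14 -3 -4
-10 -12 12
-4 -2 -23
-22 6 -23

Output[0,0]: The receptive field on the input at this output position is [7 5 4 / 5 8 3]. Elementwise product with the kernel and sum: 7·-1 + 5·1 + 4·-1 + 5·1 + 8·-2 + 3·1.
Output[0,1]: The receptive field on the input at this output position is [5 4 10 / 8 3 6]. Elementwise product with the kernel and sum: 5·-1 + 4·1 + 10·-1 + 8·1 + 3·-2 + 6·1.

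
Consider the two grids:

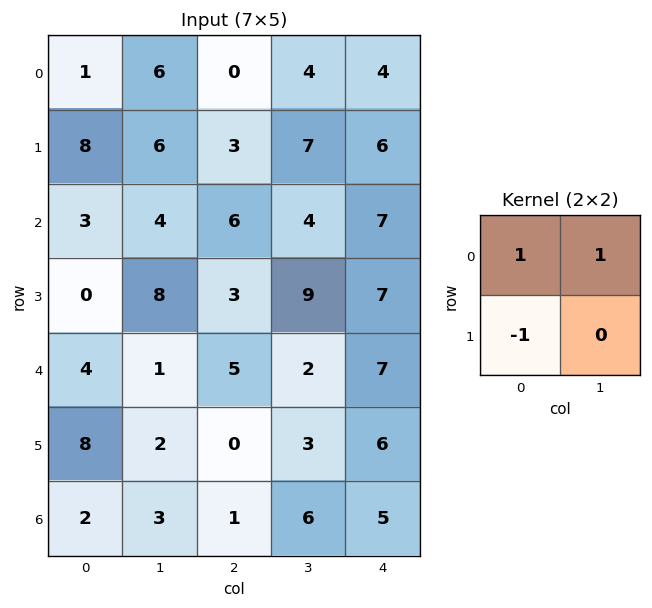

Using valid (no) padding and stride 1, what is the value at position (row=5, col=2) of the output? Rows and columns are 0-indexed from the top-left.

2

The receptive field on the input at this output position is [0 3 / 1 6]. Elementwise product with the kernel and sum: 0·1 + 3·1 + 1·-1.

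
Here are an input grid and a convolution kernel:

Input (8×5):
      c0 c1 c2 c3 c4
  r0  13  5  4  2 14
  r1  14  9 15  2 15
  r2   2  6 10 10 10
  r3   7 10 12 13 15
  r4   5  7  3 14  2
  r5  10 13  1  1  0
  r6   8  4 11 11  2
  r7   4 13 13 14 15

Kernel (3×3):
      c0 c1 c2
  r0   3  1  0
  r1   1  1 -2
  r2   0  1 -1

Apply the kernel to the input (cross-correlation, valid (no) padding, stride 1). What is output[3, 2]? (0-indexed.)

The receptive field on the input at this output position is [12 13 15 / 3 14 2 / 1 1 0]. Elementwise product with the kernel and sum: 12·3 + 13·1 + 3·1 + 14·1 + 2·-2 + 1·1 + 0·-1.

63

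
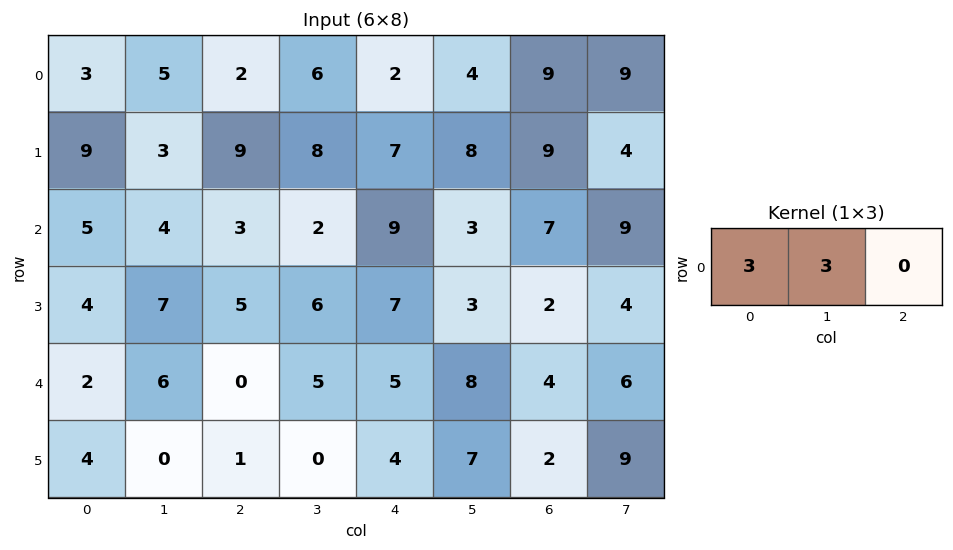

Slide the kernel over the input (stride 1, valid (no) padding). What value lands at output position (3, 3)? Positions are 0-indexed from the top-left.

The receptive field on the input at this output position is [6 7 3]. Elementwise product with the kernel and sum: 6·3 + 7·3.

39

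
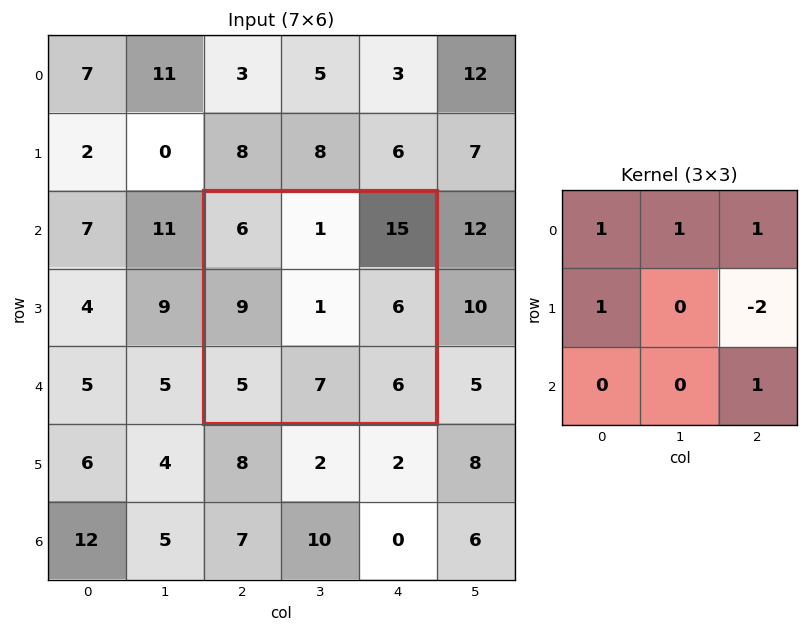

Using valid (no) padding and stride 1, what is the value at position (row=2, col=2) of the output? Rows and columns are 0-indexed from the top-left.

The receptive field on the input at this output position is [6 1 15 / 9 1 6 / 5 7 6]. Elementwise product with the kernel and sum: 6·1 + 1·1 + 15·1 + 9·1 + 6·-2 + 6·1.

25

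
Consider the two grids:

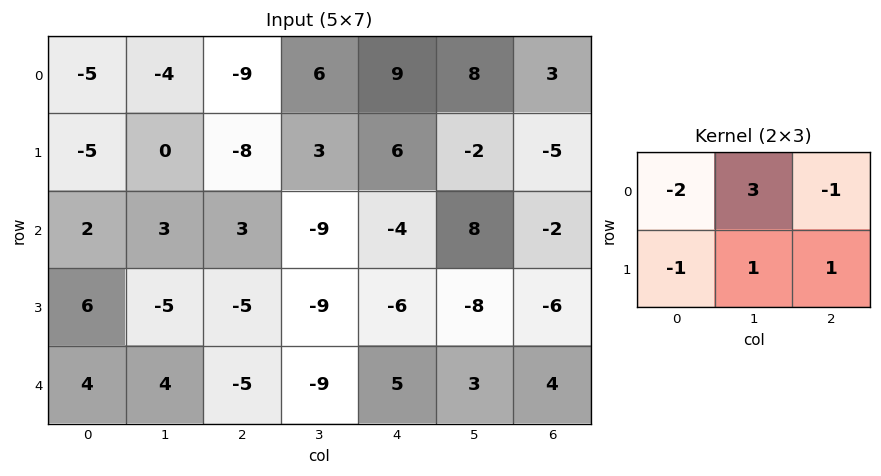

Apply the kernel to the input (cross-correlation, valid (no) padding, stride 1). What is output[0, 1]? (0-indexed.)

The receptive field on the input at this output position is [-4 -9 6 / 0 -8 3]. Elementwise product with the kernel and sum: -4·-2 + -9·3 + 6·-1 + 0·-1 + -8·1 + 3·1.

-30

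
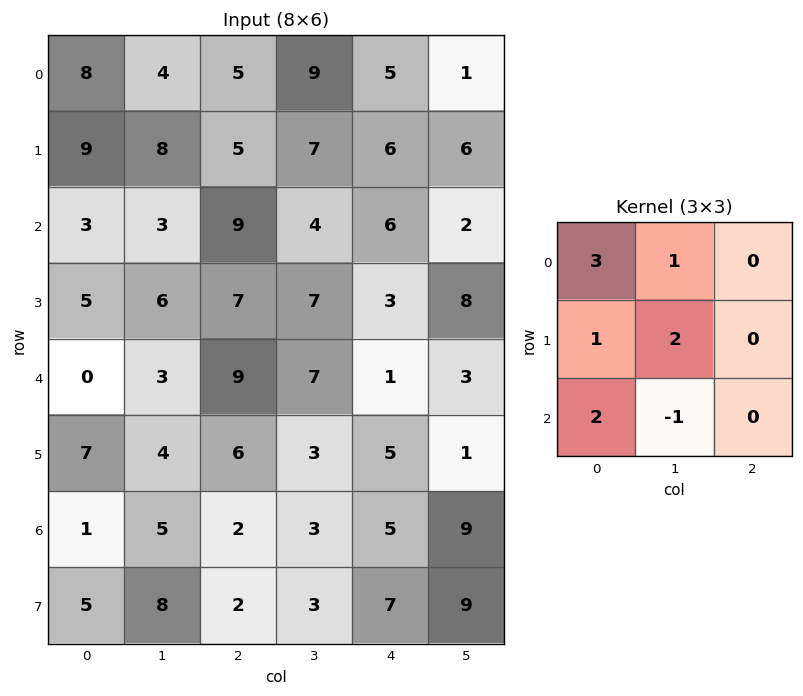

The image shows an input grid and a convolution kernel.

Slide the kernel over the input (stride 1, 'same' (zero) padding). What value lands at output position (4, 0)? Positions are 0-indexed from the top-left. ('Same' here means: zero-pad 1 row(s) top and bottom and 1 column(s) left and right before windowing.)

The receptive field on the zero-padded input at this output position is [0 5 6 / 0 0 3 / 0 7 4]. Elementwise product with the kernel and sum: 0·3 + 5·1 + 0·1 + 0·2 + 0·2 + 7·-1.

-2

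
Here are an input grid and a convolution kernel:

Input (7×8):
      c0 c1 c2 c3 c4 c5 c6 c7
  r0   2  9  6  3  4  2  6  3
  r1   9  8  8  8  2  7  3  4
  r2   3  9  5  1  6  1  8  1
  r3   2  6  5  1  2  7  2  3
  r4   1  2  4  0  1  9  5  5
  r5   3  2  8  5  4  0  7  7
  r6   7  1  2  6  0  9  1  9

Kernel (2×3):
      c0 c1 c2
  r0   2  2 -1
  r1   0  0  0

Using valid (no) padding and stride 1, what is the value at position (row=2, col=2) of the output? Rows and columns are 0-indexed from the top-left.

The receptive field on the input at this output position is [5 1 6 / 5 1 2]. Elementwise product with the kernel and sum: 5·2 + 1·2 + 6·-1.

6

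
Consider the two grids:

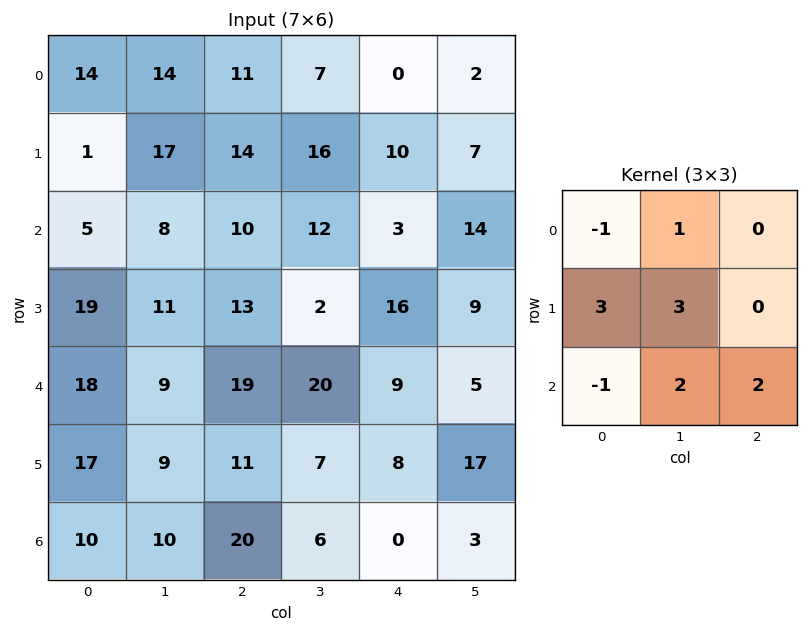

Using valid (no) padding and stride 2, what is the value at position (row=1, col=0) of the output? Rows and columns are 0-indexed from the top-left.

131

The receptive field on the input at this output position is [5 8 10 / 19 11 13 / 18 9 19]. Elementwise product with the kernel and sum: 5·-1 + 8·1 + 19·3 + 11·3 + 18·-1 + 9·2 + 19·2.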